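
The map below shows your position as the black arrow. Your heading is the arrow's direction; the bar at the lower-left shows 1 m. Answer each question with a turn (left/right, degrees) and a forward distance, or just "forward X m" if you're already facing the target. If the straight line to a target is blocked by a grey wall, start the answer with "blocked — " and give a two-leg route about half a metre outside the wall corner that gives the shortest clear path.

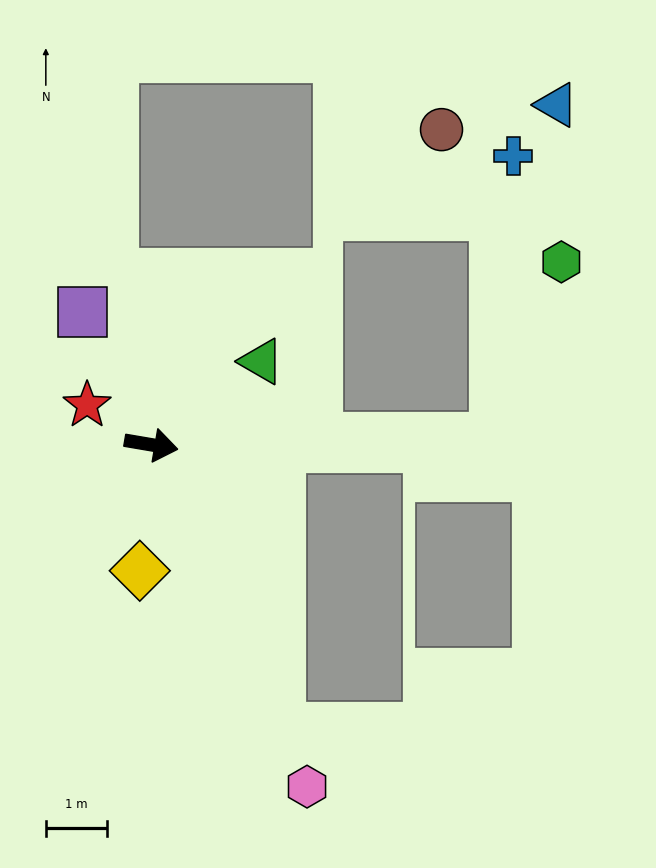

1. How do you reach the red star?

turn left 158°, forward 1.2 m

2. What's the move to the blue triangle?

blocked — turn left 11°, forward 5.6 m, then turn left 78°, forward 5.6 m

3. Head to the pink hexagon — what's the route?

turn right 56°, forward 6.2 m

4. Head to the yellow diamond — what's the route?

turn right 86°, forward 2.1 m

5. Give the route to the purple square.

turn left 127°, forward 2.5 m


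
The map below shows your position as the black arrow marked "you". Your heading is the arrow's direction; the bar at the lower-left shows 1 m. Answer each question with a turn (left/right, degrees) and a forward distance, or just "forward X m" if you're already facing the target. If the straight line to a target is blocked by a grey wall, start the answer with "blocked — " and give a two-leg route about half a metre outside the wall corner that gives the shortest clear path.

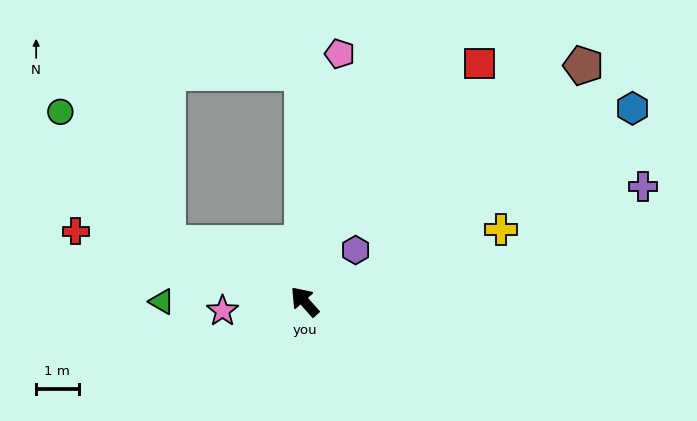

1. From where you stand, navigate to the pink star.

turn left 55°, forward 1.9 m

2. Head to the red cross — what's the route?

turn left 31°, forward 5.6 m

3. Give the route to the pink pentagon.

turn right 50°, forward 5.9 m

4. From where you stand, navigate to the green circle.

blocked — turn left 25°, forward 3.5 m, then turn right 27°, forward 4.0 m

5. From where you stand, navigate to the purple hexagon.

turn right 86°, forward 1.7 m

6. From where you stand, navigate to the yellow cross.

turn right 111°, forward 4.9 m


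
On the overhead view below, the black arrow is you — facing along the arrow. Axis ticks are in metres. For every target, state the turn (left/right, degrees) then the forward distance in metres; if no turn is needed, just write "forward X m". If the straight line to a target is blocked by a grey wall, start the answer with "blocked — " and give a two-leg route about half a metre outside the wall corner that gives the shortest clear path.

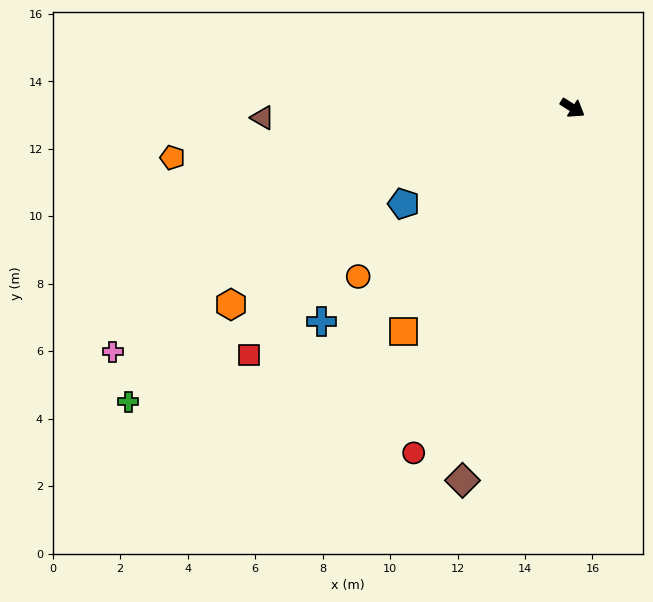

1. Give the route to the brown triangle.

turn right 146°, forward 9.2 m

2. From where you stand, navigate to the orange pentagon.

turn right 141°, forward 12.0 m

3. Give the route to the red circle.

turn right 82°, forward 11.3 m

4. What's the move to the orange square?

turn right 95°, forward 8.3 m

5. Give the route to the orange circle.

turn right 109°, forward 8.1 m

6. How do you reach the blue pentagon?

turn right 118°, forward 5.8 m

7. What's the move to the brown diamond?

turn right 74°, forward 11.5 m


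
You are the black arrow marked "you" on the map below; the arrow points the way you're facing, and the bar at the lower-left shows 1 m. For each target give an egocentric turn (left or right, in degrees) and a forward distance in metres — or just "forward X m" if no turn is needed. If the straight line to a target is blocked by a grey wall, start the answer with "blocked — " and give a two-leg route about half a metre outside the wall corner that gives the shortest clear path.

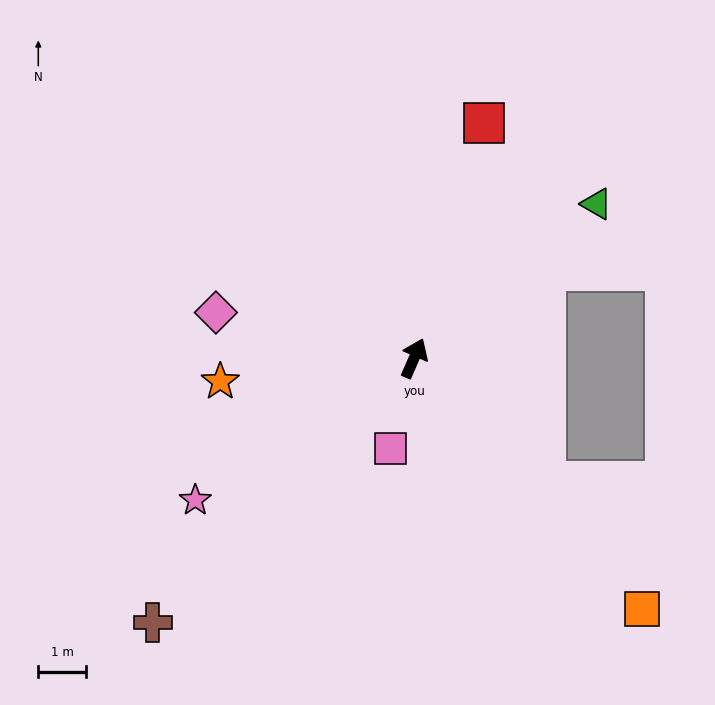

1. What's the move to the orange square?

turn right 114°, forward 7.1 m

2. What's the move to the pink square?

turn right 171°, forward 1.9 m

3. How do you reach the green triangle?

turn right 26°, forward 5.0 m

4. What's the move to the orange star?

turn left 120°, forward 4.1 m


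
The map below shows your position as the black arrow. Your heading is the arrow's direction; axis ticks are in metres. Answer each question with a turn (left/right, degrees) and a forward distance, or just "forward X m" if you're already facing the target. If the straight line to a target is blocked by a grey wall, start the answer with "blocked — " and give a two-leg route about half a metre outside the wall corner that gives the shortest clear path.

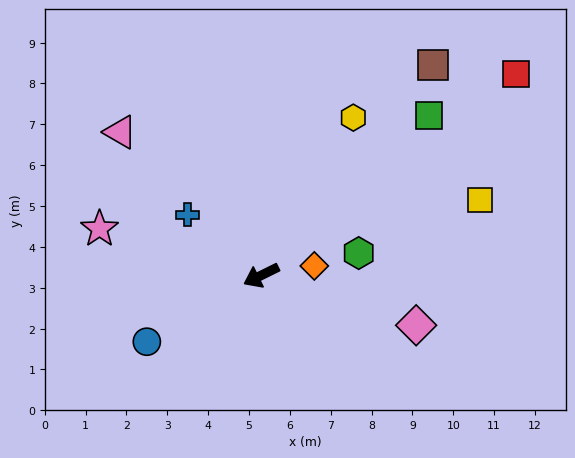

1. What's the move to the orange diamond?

turn left 164°, forward 1.3 m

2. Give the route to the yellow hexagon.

turn right 147°, forward 4.5 m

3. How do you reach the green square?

turn right 163°, forward 5.7 m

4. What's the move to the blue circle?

turn left 4°, forward 3.2 m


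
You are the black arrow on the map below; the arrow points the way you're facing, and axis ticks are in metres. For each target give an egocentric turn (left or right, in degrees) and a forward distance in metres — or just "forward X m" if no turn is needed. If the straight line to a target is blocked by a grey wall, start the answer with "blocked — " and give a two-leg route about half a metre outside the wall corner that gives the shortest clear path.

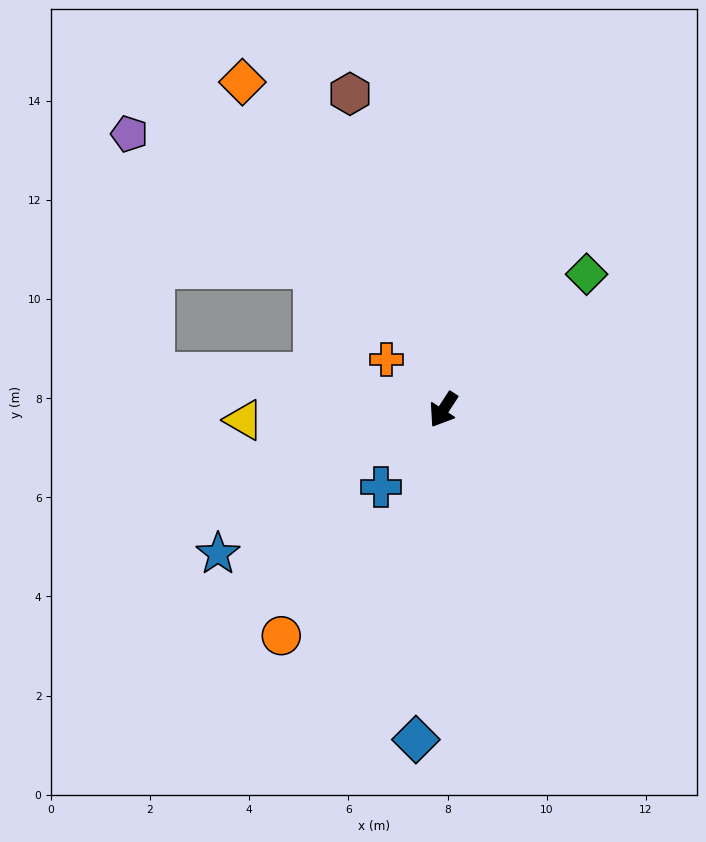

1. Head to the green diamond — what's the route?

turn left 166°, forward 4.0 m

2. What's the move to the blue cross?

turn right 6°, forward 2.0 m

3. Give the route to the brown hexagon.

turn right 131°, forward 6.6 m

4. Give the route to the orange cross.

turn right 98°, forward 1.5 m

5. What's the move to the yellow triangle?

turn right 54°, forward 4.0 m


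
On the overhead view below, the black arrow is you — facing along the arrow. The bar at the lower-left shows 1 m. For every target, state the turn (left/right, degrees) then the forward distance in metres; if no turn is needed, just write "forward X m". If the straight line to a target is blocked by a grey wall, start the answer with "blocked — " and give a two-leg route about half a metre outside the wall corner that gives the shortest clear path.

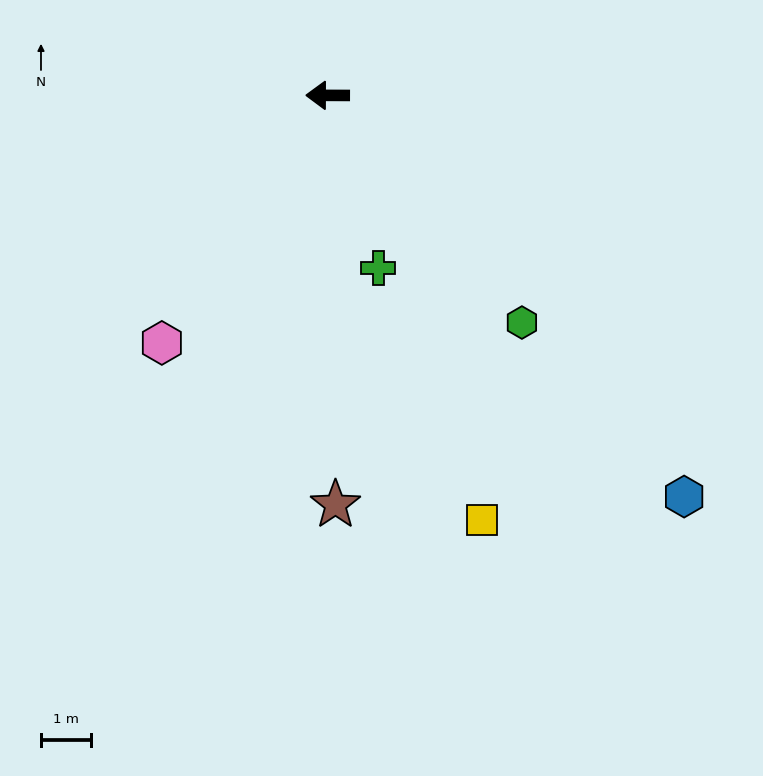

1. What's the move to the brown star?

turn left 91°, forward 8.1 m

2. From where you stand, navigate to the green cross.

turn left 107°, forward 3.6 m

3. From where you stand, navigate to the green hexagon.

turn left 131°, forward 5.9 m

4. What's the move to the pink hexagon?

turn left 56°, forward 5.9 m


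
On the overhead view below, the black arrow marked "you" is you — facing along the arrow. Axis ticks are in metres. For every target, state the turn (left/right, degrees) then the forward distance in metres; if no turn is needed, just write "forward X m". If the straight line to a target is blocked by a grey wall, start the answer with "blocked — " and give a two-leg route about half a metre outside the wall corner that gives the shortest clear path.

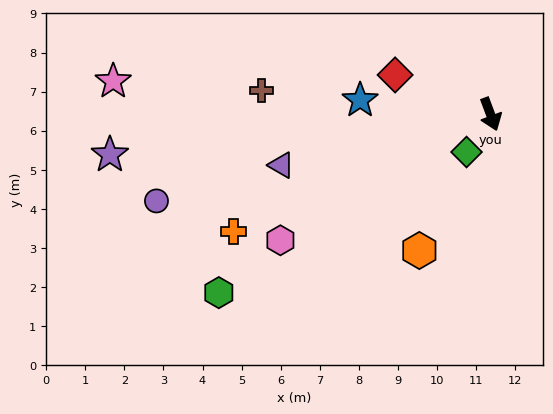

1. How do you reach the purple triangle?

turn right 97°, forward 5.5 m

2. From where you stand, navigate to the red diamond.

turn right 133°, forward 2.6 m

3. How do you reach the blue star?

turn right 117°, forward 3.4 m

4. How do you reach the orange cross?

turn right 86°, forward 7.2 m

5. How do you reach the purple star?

turn right 104°, forward 9.8 m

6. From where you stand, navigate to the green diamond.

turn right 53°, forward 1.1 m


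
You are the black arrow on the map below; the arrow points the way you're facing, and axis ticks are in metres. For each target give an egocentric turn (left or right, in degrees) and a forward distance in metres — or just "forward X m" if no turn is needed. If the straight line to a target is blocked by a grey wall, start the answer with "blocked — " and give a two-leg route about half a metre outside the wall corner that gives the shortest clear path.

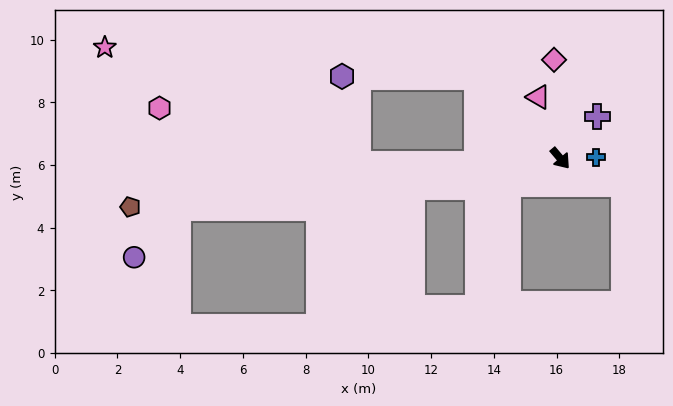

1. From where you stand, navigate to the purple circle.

blocked — turn right 123°, forward 12.3 m, then turn left 41°, forward 2.1 m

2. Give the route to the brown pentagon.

turn right 124°, forward 13.8 m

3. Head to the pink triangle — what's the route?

turn left 159°, forward 2.1 m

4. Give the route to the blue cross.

turn left 51°, forward 1.1 m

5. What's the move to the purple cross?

turn left 98°, forward 1.8 m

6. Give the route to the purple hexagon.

blocked — turn right 174°, forward 3.7 m, then turn left 44°, forward 4.3 m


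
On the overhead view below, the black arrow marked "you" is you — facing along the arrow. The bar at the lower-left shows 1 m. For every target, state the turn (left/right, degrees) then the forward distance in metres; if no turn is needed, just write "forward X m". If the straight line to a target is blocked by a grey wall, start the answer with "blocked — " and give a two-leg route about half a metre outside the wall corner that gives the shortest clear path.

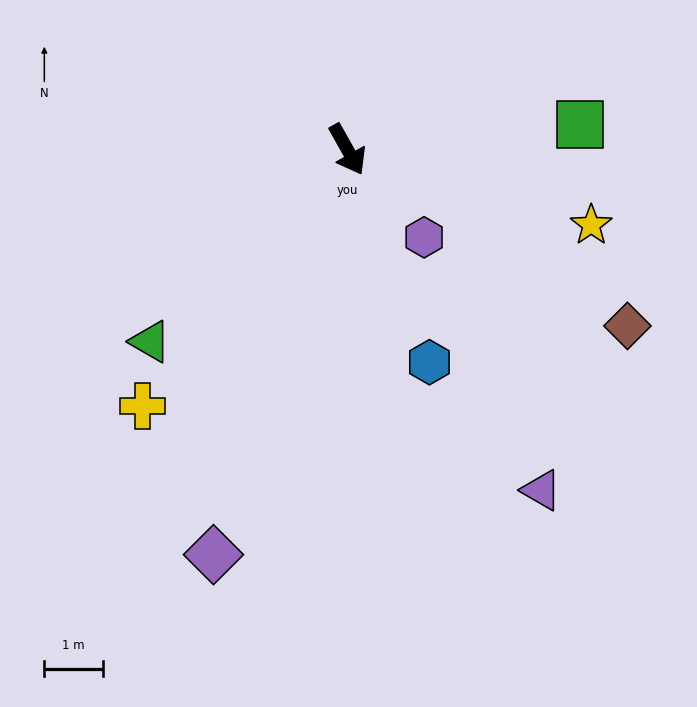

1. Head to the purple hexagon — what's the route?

turn left 12°, forward 2.0 m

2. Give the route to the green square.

turn left 67°, forward 4.0 m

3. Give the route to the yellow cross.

turn right 68°, forward 5.6 m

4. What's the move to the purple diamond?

turn right 48°, forward 7.3 m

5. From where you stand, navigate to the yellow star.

turn left 43°, forward 4.4 m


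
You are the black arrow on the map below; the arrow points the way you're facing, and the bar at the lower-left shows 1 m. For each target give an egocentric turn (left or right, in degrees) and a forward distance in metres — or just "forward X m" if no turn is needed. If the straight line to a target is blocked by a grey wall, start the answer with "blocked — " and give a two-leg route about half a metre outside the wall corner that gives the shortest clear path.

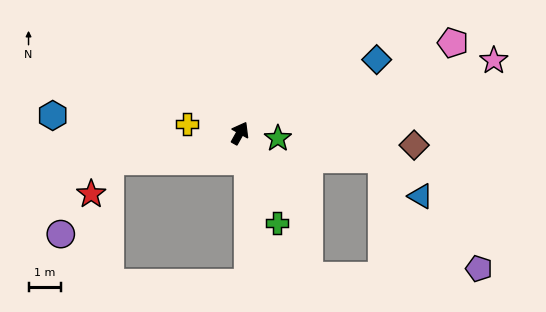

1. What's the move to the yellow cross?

turn left 109°, forward 1.6 m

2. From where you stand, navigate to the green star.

turn right 69°, forward 1.2 m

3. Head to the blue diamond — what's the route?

turn right 32°, forward 4.7 m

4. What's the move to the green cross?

turn right 128°, forward 3.0 m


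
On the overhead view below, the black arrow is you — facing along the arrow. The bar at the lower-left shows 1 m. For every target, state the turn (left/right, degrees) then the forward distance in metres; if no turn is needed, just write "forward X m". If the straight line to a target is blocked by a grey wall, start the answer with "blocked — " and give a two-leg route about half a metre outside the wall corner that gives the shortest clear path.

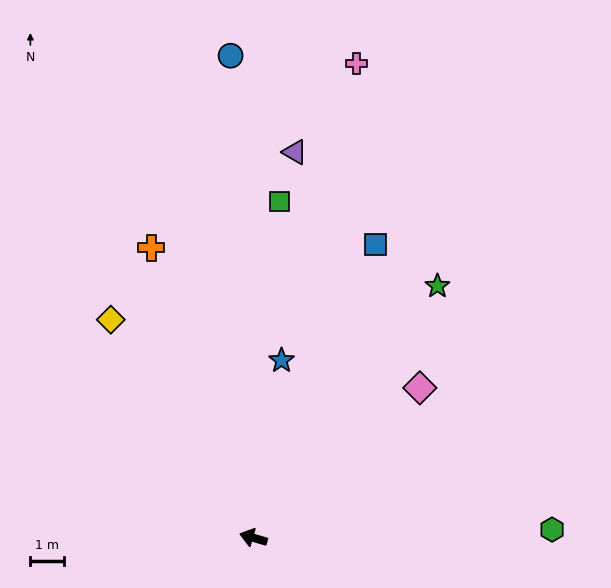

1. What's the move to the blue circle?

turn right 71°, forward 14.2 m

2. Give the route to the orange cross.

turn right 54°, forward 9.1 m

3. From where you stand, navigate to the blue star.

turn right 83°, forward 5.3 m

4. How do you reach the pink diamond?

turn right 122°, forward 6.6 m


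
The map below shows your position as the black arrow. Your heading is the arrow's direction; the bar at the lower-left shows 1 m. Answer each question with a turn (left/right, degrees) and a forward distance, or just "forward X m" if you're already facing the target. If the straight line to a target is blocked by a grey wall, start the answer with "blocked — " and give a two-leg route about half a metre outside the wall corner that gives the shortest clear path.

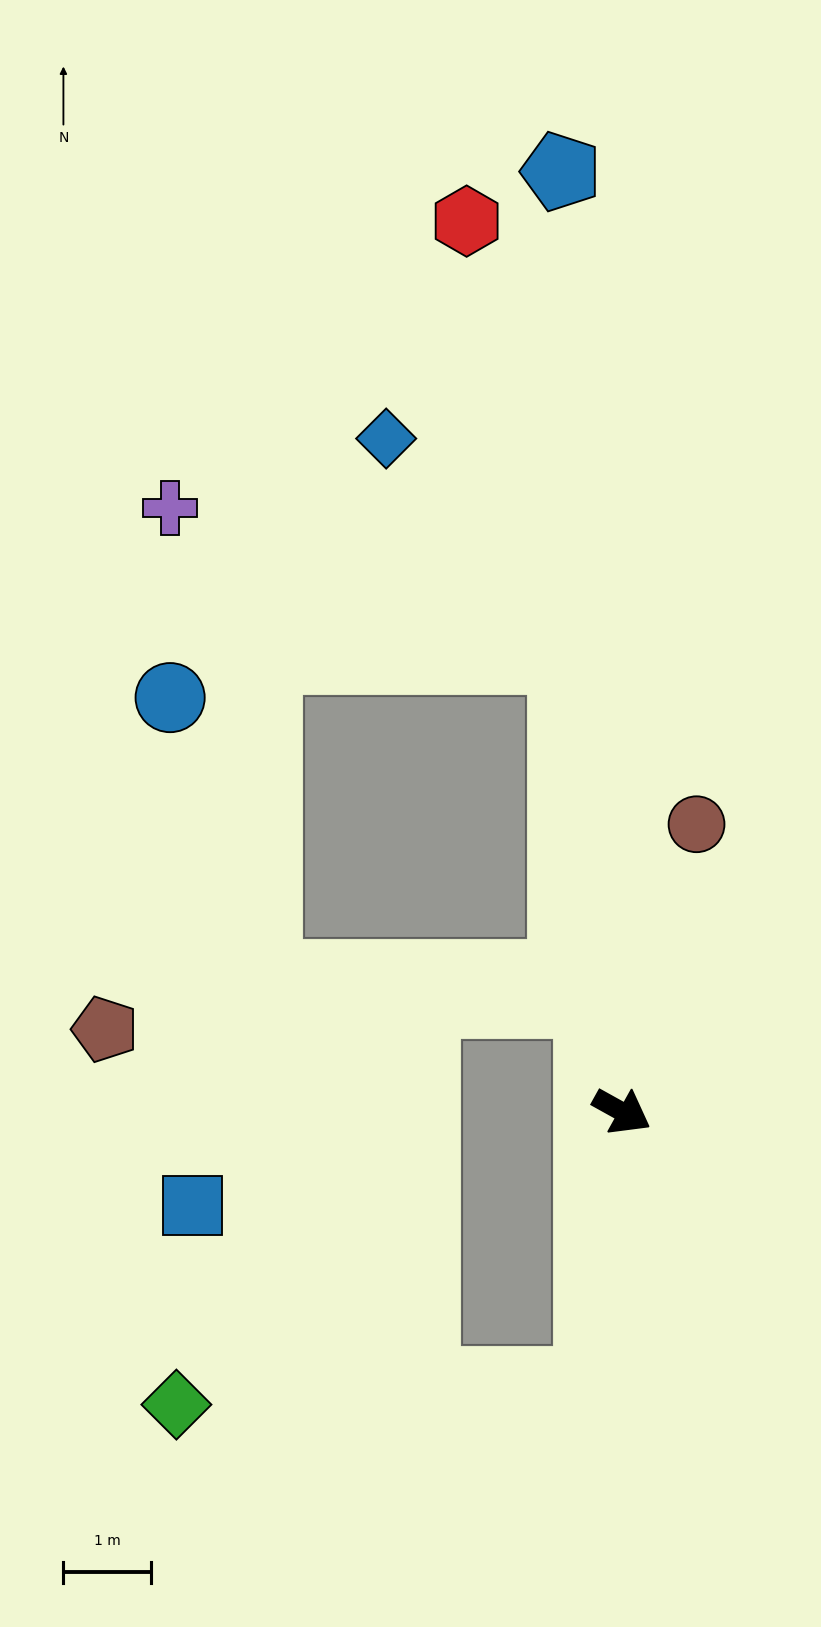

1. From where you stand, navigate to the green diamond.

blocked — turn right 67°, forward 3.1 m, then turn right 81°, forward 4.8 m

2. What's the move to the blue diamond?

blocked — turn left 126°, forward 5.3 m, then turn left 32°, forward 3.2 m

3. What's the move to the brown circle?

turn left 105°, forward 3.4 m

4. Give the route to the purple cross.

blocked — turn left 126°, forward 5.3 m, then turn left 62°, forward 4.8 m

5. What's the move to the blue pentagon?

turn left 123°, forward 10.8 m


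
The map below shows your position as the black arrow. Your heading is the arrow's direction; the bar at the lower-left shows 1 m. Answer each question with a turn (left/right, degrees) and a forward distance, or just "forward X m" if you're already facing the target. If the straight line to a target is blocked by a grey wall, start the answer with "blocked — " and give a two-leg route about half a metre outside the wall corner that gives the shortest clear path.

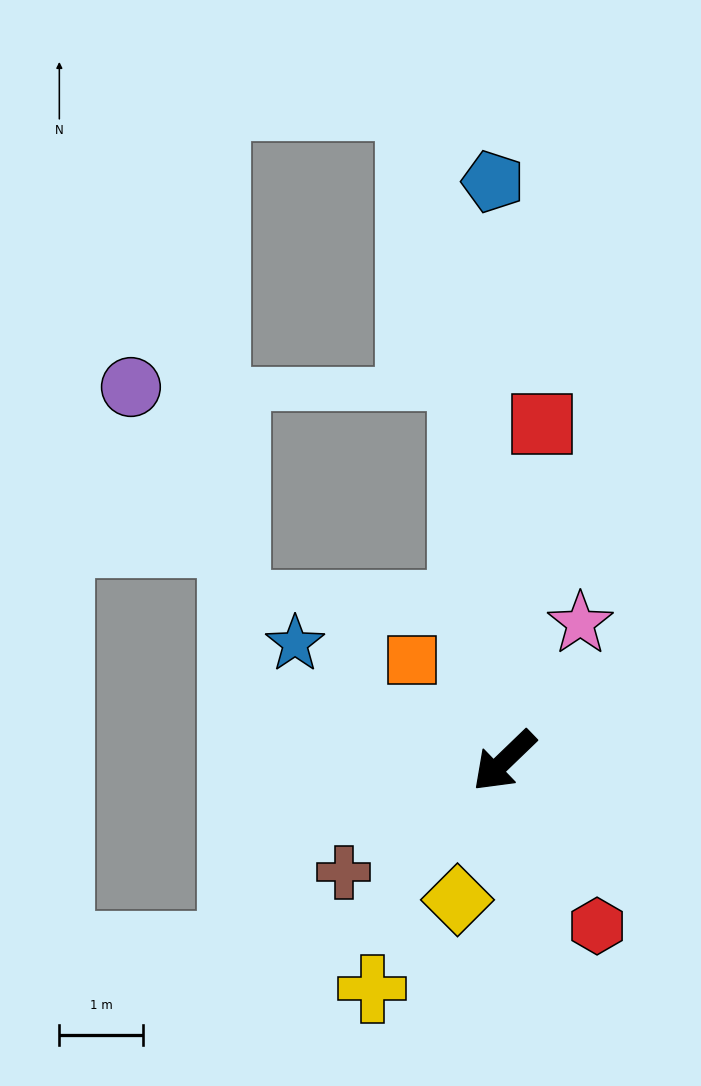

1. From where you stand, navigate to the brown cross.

turn right 9°, forward 2.3 m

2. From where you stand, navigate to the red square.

turn right 140°, forward 4.1 m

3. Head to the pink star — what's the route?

turn right 163°, forward 1.9 m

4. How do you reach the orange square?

turn right 92°, forward 1.6 m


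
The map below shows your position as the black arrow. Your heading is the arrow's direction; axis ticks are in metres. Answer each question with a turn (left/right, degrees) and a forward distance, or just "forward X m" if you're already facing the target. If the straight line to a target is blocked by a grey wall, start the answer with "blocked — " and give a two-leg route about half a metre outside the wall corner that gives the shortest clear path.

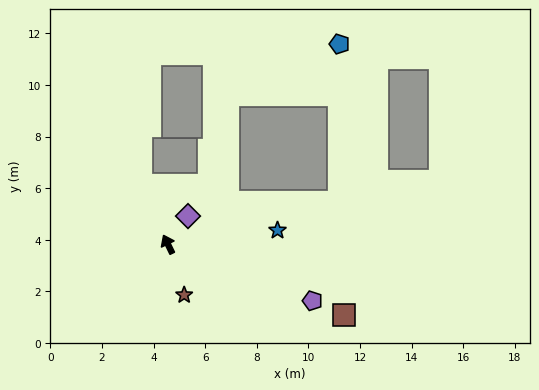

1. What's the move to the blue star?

turn right 109°, forward 4.3 m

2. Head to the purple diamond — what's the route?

turn right 61°, forward 1.3 m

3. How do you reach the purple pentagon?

turn right 137°, forward 6.0 m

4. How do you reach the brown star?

turn left 172°, forward 2.1 m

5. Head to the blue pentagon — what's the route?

blocked — turn right 102°, forward 6.8 m, then turn left 76°, forward 6.1 m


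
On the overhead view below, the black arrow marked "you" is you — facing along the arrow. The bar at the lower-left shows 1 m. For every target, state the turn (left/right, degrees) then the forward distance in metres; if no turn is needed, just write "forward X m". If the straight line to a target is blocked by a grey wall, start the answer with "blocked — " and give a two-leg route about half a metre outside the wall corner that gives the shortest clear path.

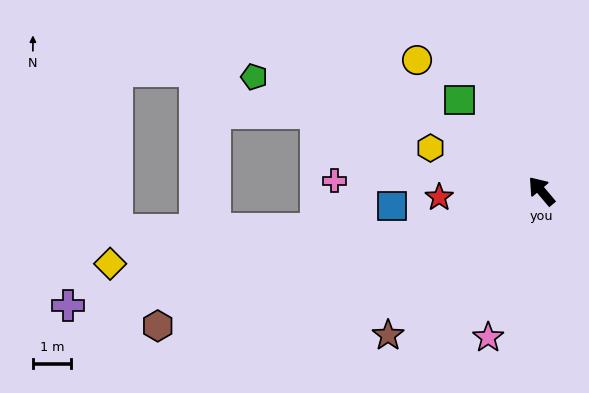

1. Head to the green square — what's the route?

forward 3.2 m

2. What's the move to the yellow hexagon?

turn left 29°, forward 3.1 m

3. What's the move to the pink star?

turn left 120°, forward 4.1 m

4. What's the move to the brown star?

turn left 93°, forward 5.6 m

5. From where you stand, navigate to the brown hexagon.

turn left 69°, forward 10.7 m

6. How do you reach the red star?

turn left 53°, forward 2.7 m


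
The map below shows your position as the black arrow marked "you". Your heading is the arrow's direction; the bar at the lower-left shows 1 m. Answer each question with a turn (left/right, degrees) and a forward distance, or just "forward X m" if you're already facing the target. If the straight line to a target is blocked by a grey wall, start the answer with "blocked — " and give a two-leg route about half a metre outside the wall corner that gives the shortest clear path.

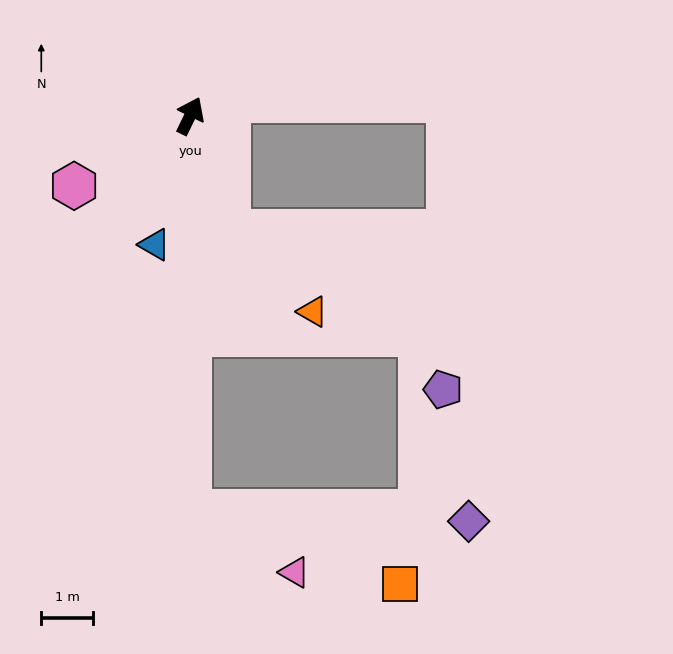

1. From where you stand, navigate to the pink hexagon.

turn left 147°, forward 2.6 m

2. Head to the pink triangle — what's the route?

blocked — turn right 154°, forward 7.6 m, then turn left 59°, forward 2.4 m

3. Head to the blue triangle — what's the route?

turn right 170°, forward 2.6 m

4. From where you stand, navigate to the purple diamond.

blocked — turn right 154°, forward 7.6 m, then turn left 88°, forward 5.4 m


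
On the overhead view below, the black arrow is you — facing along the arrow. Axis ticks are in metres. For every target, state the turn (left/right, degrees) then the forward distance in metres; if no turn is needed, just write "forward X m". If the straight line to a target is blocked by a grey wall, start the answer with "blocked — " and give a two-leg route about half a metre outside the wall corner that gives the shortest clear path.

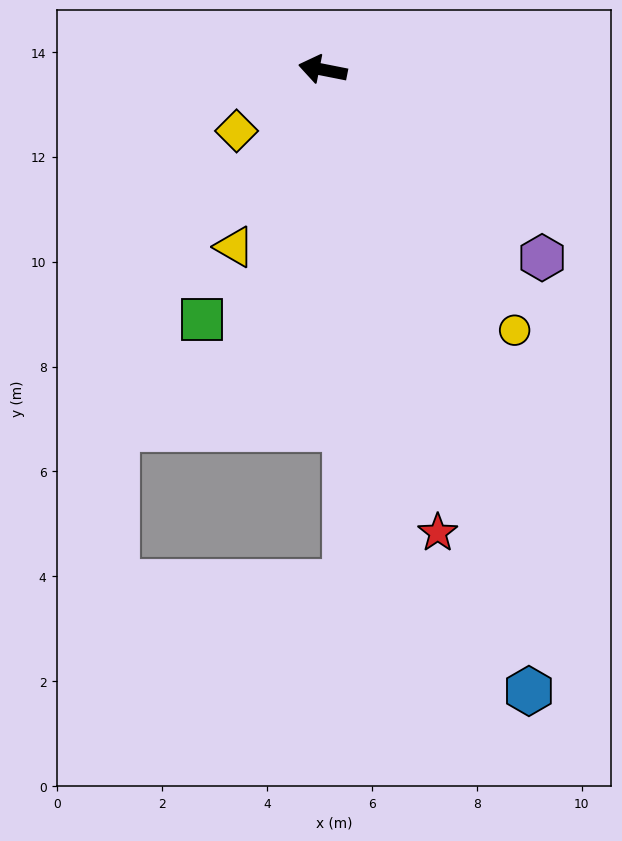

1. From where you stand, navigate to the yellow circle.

turn left 138°, forward 6.2 m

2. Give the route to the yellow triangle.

turn left 75°, forward 3.8 m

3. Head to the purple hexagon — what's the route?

turn left 151°, forward 5.5 m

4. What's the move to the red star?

turn left 115°, forward 9.1 m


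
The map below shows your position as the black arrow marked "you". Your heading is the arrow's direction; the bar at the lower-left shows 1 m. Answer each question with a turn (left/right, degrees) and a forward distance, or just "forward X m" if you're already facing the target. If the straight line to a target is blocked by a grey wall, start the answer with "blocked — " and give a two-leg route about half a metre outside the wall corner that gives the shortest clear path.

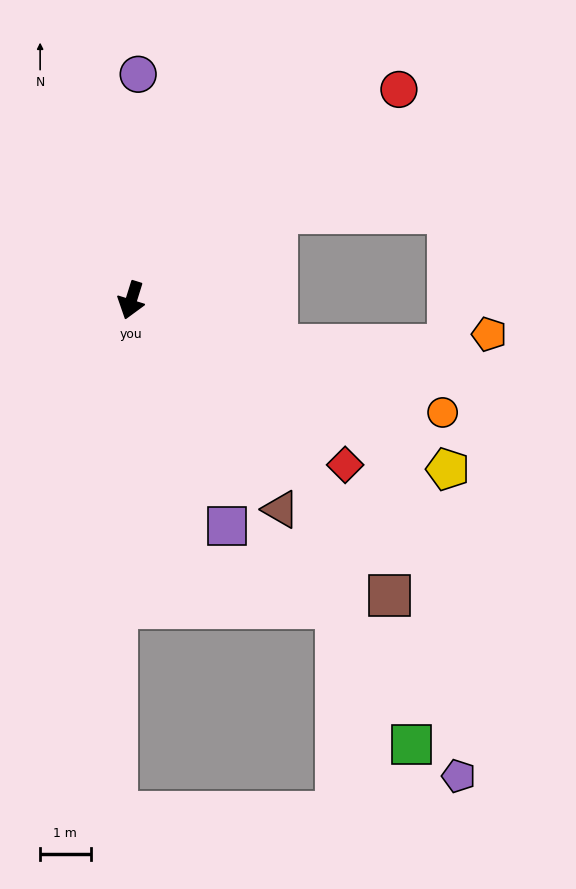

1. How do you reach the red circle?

turn left 146°, forward 6.8 m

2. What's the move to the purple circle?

turn right 164°, forward 4.5 m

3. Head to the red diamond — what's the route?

turn left 70°, forward 5.4 m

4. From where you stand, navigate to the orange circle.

turn left 88°, forward 6.6 m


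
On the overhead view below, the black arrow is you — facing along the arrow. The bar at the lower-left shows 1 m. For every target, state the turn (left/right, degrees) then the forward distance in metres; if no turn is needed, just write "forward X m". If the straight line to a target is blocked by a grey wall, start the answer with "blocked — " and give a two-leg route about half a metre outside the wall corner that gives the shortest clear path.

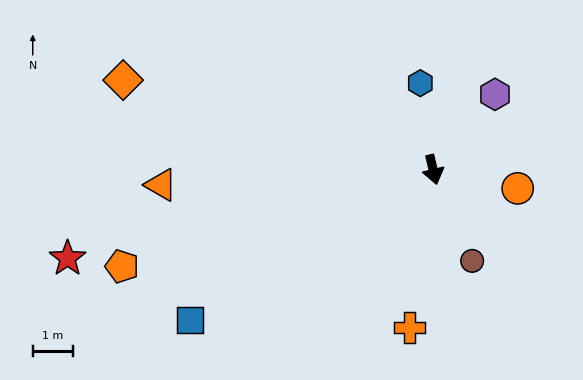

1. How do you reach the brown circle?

turn left 10°, forward 2.5 m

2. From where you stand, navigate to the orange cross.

turn right 22°, forward 4.0 m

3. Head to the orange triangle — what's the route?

turn right 100°, forward 6.8 m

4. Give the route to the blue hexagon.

turn left 175°, forward 2.2 m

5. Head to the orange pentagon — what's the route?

turn right 86°, forward 8.2 m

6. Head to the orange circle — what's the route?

turn left 64°, forward 2.2 m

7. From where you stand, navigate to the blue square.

turn right 72°, forward 7.2 m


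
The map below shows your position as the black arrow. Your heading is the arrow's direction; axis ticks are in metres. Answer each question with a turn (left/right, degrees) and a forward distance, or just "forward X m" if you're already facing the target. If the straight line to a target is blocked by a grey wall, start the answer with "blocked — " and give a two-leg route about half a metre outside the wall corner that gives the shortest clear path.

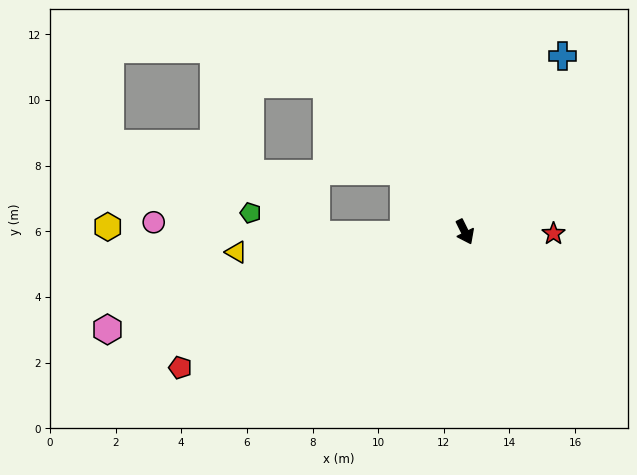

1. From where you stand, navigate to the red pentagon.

turn right 91°, forward 9.6 m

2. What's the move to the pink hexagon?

turn right 101°, forward 11.3 m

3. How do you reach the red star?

turn left 62°, forward 2.7 m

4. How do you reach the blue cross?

turn left 125°, forward 6.1 m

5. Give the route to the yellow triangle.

turn right 111°, forward 7.0 m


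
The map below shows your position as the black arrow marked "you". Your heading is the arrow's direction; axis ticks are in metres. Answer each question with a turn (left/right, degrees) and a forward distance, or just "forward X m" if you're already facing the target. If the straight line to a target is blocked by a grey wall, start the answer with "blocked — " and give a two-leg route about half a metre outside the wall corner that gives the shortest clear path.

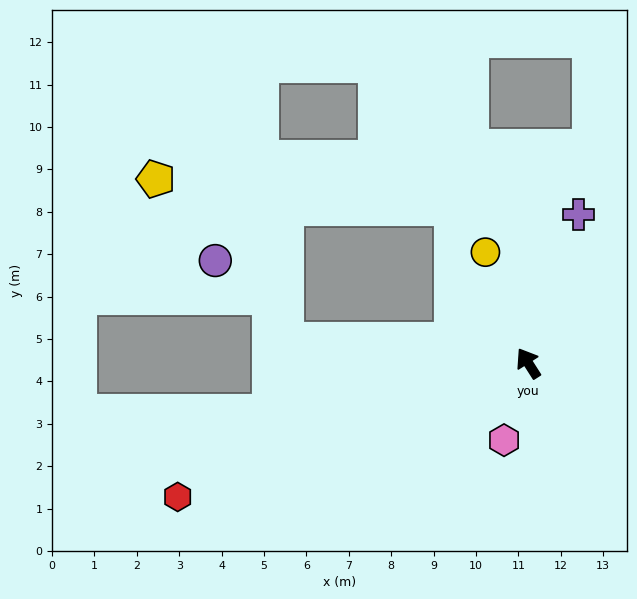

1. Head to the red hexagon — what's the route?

turn left 78°, forward 8.9 m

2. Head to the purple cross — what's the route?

turn right 51°, forward 3.7 m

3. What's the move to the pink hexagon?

turn left 130°, forward 1.9 m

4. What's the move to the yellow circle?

turn right 11°, forward 2.8 m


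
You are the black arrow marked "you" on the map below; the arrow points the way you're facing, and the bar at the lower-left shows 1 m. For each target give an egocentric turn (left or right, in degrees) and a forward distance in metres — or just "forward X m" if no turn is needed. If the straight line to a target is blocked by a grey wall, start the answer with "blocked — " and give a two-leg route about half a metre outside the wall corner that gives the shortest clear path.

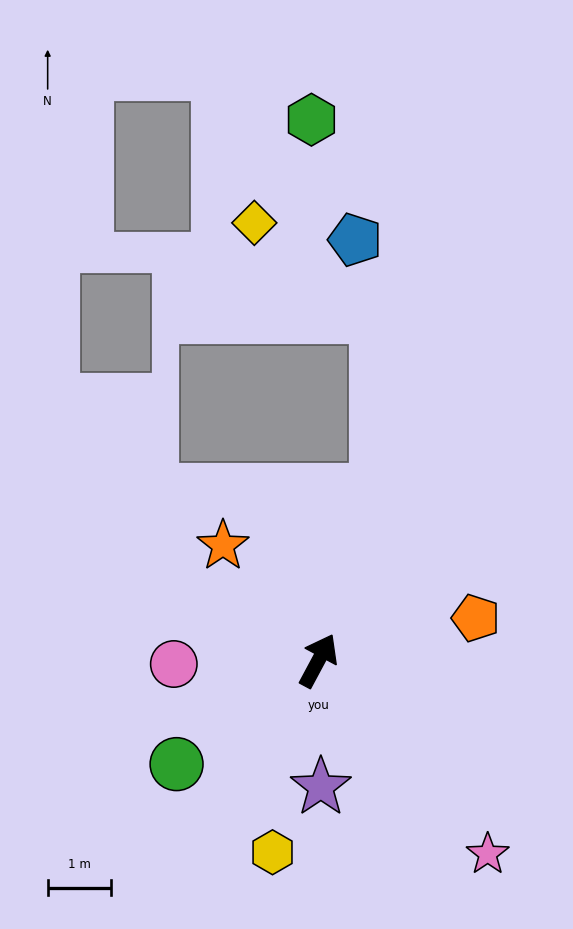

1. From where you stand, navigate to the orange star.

turn left 68°, forward 2.3 m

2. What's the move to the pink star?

turn right 111°, forward 4.0 m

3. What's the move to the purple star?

turn right 151°, forward 2.0 m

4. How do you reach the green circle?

turn left 154°, forward 2.8 m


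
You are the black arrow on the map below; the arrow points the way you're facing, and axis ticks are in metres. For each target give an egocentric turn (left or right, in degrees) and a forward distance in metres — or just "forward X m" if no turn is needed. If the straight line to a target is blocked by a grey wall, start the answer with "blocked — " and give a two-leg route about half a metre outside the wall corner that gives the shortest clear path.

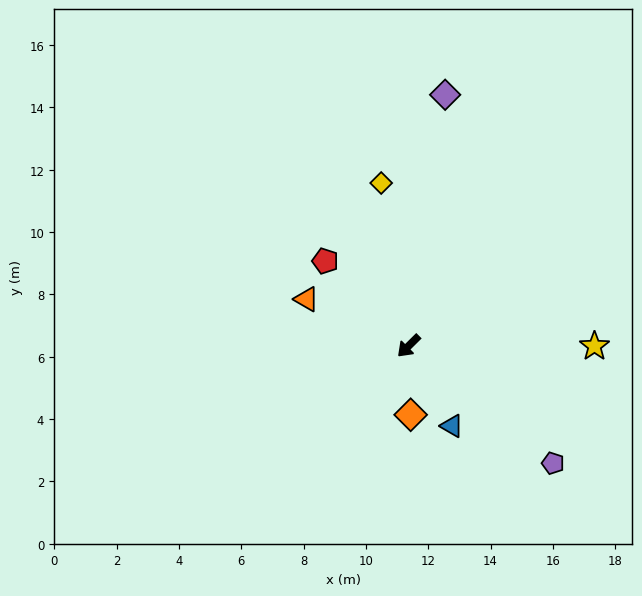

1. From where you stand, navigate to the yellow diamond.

turn right 125°, forward 5.3 m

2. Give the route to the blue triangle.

turn left 74°, forward 2.9 m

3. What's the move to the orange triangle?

turn right 69°, forward 3.6 m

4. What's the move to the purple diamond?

turn right 143°, forward 8.1 m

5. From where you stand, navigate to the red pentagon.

turn right 90°, forward 3.8 m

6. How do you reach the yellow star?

turn left 135°, forward 6.0 m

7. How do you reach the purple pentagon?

turn left 96°, forward 6.0 m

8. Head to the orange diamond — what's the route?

turn left 47°, forward 2.2 m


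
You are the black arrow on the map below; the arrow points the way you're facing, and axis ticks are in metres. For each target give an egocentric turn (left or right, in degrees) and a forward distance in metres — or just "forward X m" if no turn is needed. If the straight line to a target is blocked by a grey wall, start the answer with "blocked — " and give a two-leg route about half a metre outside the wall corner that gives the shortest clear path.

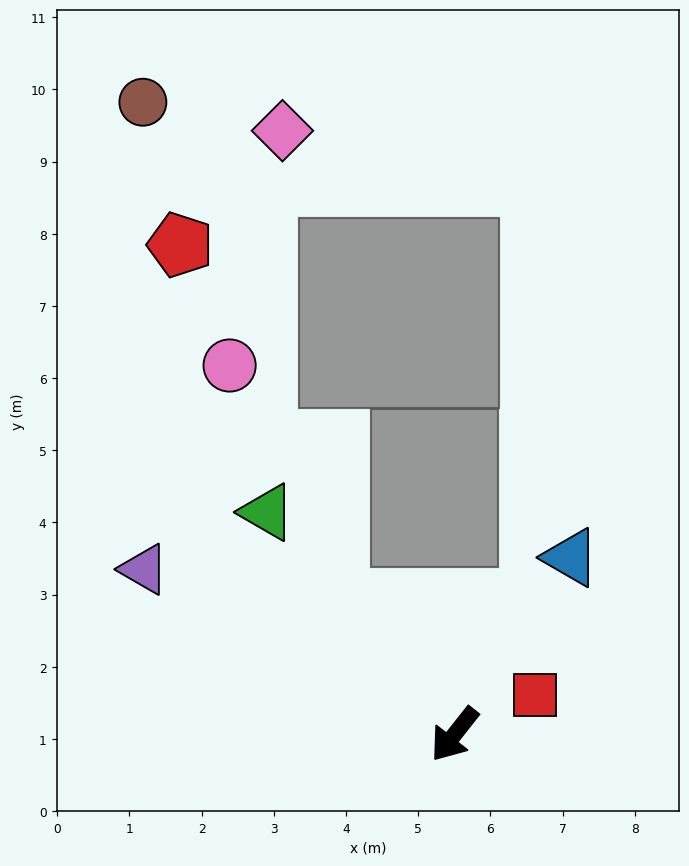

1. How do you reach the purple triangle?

turn right 80°, forward 4.9 m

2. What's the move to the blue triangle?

turn right 175°, forward 2.9 m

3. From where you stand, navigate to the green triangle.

turn right 102°, forward 4.0 m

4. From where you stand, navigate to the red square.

turn left 154°, forward 1.2 m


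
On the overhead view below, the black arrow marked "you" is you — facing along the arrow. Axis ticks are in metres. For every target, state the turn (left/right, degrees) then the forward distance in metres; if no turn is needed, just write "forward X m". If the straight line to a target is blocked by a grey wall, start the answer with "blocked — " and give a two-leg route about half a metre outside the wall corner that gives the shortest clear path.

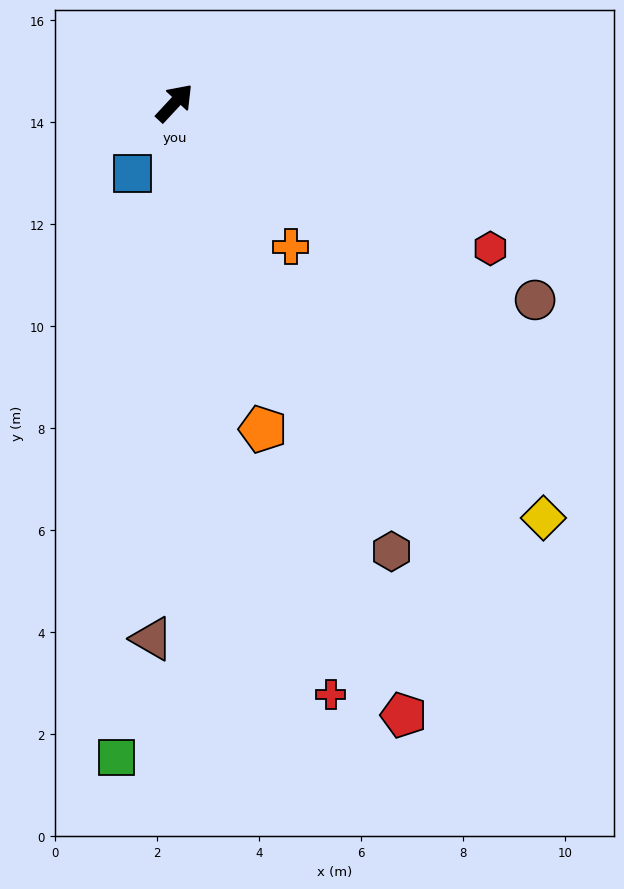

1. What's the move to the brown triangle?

turn right 140°, forward 10.5 m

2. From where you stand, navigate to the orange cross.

turn right 98°, forward 3.6 m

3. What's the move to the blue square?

turn right 168°, forward 1.6 m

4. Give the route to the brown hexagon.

turn right 111°, forward 9.8 m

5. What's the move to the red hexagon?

turn right 72°, forward 6.8 m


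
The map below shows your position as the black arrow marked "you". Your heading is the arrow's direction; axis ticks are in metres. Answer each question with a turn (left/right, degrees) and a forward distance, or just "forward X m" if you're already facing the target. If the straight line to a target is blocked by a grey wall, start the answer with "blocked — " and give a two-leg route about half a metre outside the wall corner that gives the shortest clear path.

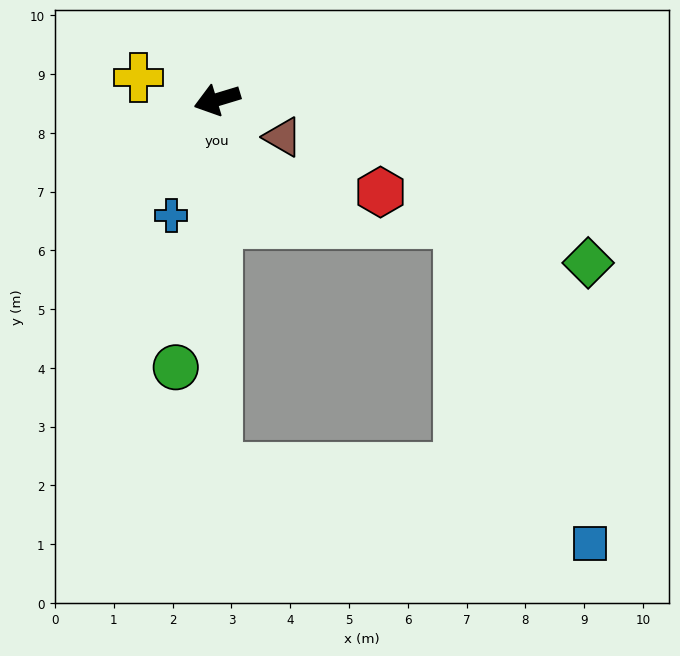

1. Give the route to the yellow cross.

turn right 33°, forward 1.4 m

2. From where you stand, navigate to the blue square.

blocked — turn left 73°, forward 6.3 m, then turn left 79°, forward 6.5 m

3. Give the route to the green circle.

turn left 64°, forward 4.6 m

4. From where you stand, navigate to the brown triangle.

turn left 134°, forward 1.3 m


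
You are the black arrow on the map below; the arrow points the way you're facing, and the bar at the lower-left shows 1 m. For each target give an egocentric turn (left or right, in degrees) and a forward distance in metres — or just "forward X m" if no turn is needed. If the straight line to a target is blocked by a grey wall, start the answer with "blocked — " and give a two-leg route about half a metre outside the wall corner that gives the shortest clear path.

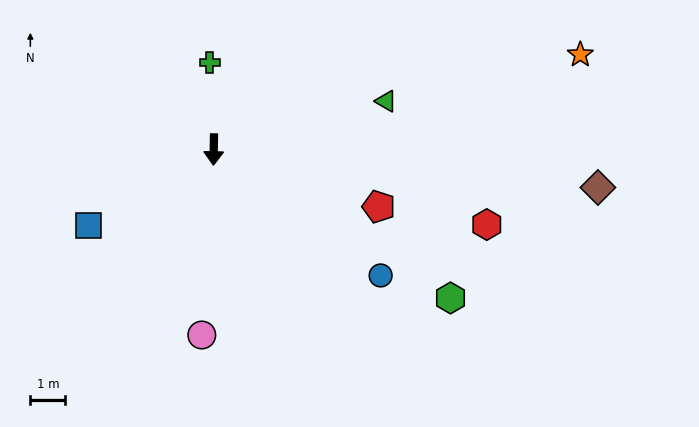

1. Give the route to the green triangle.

turn left 107°, forward 5.1 m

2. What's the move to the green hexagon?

turn left 59°, forward 8.0 m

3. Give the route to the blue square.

turn right 58°, forward 4.2 m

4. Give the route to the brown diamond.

turn left 85°, forward 11.0 m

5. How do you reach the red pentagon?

turn left 72°, forward 5.0 m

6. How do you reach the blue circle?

turn left 54°, forward 6.0 m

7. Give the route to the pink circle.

turn right 3°, forward 5.3 m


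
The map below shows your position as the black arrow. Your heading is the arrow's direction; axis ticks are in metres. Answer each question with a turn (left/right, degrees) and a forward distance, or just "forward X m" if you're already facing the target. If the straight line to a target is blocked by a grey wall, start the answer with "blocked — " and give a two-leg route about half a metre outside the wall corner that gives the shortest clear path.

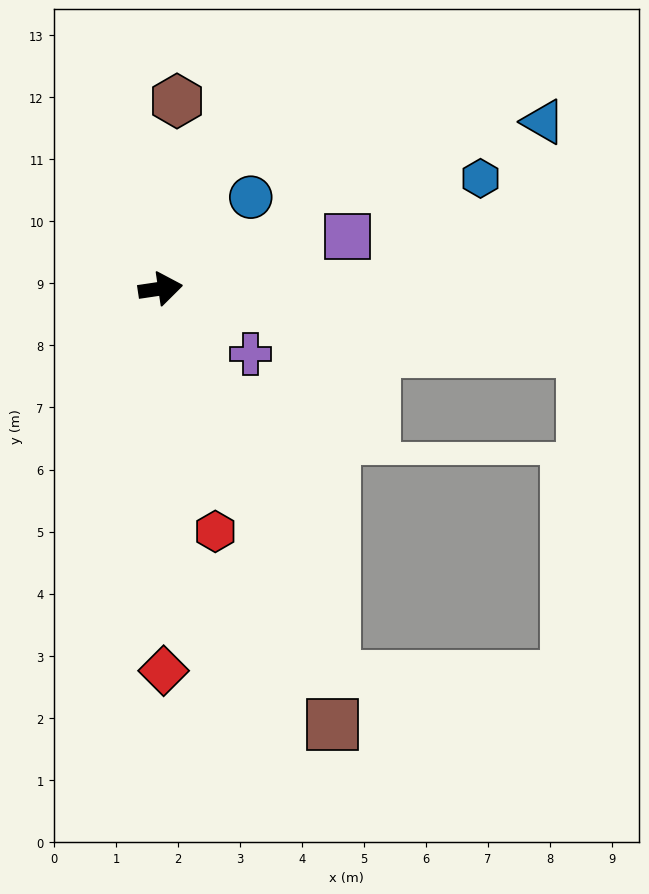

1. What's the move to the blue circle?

turn left 37°, forward 2.1 m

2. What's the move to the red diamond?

turn right 98°, forward 6.2 m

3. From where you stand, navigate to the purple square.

turn left 7°, forward 3.1 m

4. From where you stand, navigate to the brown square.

turn right 77°, forward 7.6 m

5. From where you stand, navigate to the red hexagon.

turn right 86°, forward 4.0 m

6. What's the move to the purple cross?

turn right 44°, forward 1.8 m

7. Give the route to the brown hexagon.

turn left 77°, forward 3.0 m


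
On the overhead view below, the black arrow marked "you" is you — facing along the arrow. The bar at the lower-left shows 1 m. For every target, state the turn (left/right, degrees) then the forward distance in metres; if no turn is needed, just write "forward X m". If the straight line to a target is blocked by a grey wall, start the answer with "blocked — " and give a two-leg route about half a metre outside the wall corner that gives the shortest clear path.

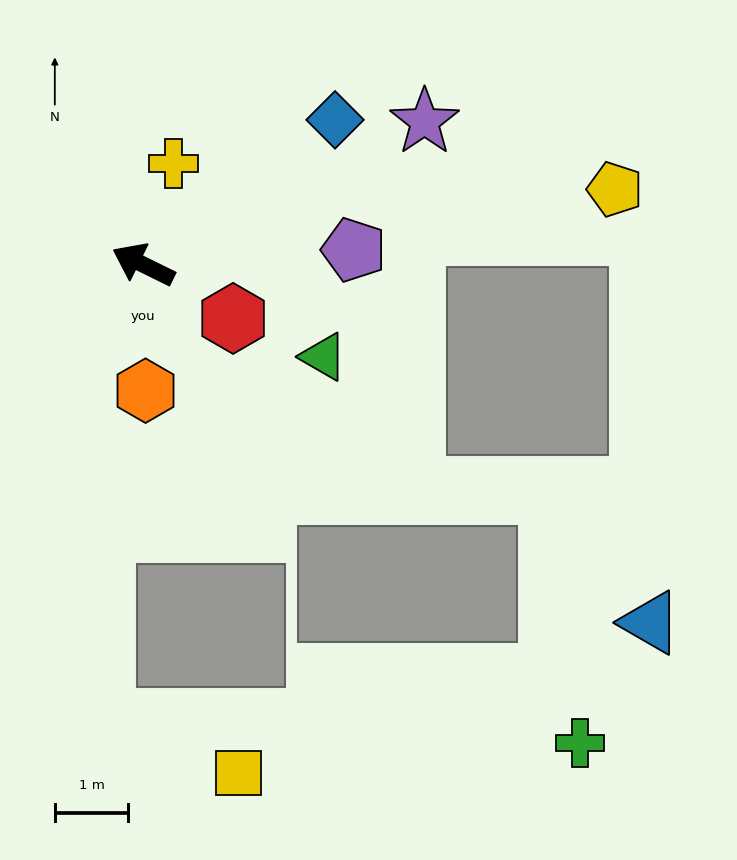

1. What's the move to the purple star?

turn right 127°, forward 4.3 m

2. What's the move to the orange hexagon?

turn left 117°, forward 1.7 m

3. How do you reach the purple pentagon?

turn right 150°, forward 2.9 m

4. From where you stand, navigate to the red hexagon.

turn left 175°, forward 1.4 m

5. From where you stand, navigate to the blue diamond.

turn right 117°, forward 3.3 m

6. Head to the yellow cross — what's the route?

turn right 80°, forward 1.4 m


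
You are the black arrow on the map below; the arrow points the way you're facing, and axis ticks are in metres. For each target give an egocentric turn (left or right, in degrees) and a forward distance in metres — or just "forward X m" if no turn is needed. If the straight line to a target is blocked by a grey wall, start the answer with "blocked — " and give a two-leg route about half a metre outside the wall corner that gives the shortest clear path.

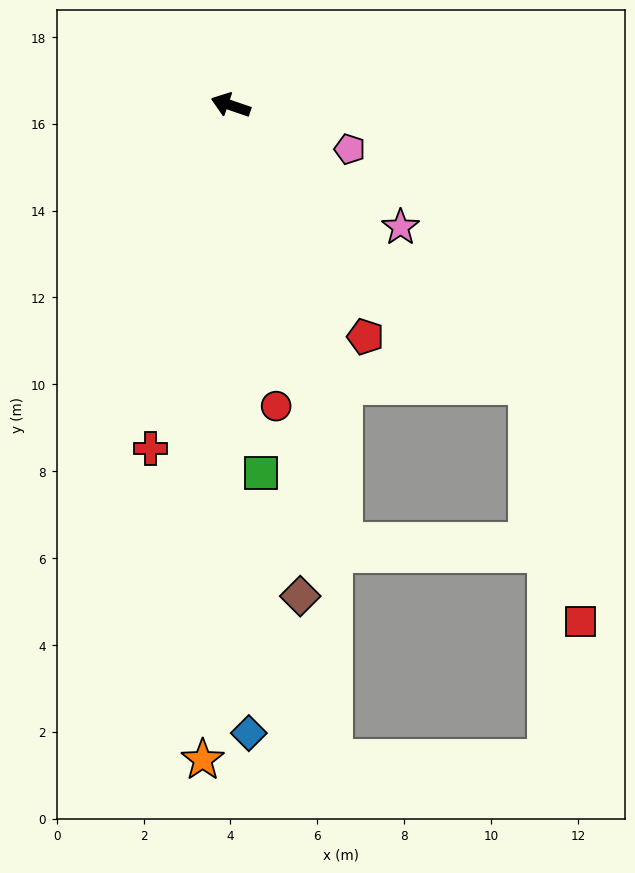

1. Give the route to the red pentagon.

turn left 139°, forward 6.2 m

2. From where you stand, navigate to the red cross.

turn left 96°, forward 8.1 m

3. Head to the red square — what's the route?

blocked — turn left 155°, forward 9.4 m, then turn right 33°, forward 5.6 m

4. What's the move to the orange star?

turn left 106°, forward 15.1 m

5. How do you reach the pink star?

turn left 163°, forward 4.8 m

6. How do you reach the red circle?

turn left 117°, forward 7.0 m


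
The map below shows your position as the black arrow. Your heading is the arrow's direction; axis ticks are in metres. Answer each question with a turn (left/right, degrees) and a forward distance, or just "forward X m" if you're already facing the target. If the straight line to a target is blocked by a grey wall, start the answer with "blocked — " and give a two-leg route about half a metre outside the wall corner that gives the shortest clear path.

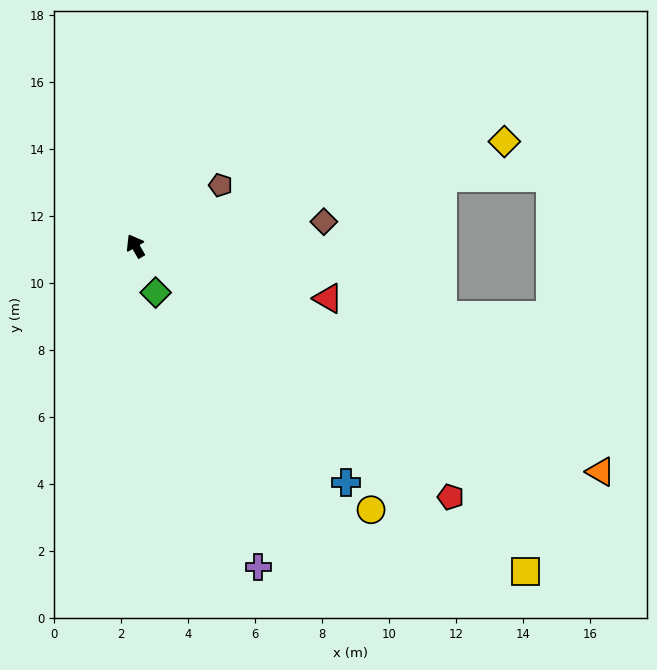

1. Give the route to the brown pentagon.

turn right 85°, forward 3.1 m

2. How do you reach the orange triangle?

turn right 146°, forward 15.4 m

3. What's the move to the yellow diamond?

turn right 104°, forward 11.5 m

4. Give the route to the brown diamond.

turn right 113°, forward 5.7 m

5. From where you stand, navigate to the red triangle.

turn right 135°, forward 6.0 m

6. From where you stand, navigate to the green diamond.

turn left 173°, forward 1.5 m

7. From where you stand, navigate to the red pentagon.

turn right 159°, forward 12.0 m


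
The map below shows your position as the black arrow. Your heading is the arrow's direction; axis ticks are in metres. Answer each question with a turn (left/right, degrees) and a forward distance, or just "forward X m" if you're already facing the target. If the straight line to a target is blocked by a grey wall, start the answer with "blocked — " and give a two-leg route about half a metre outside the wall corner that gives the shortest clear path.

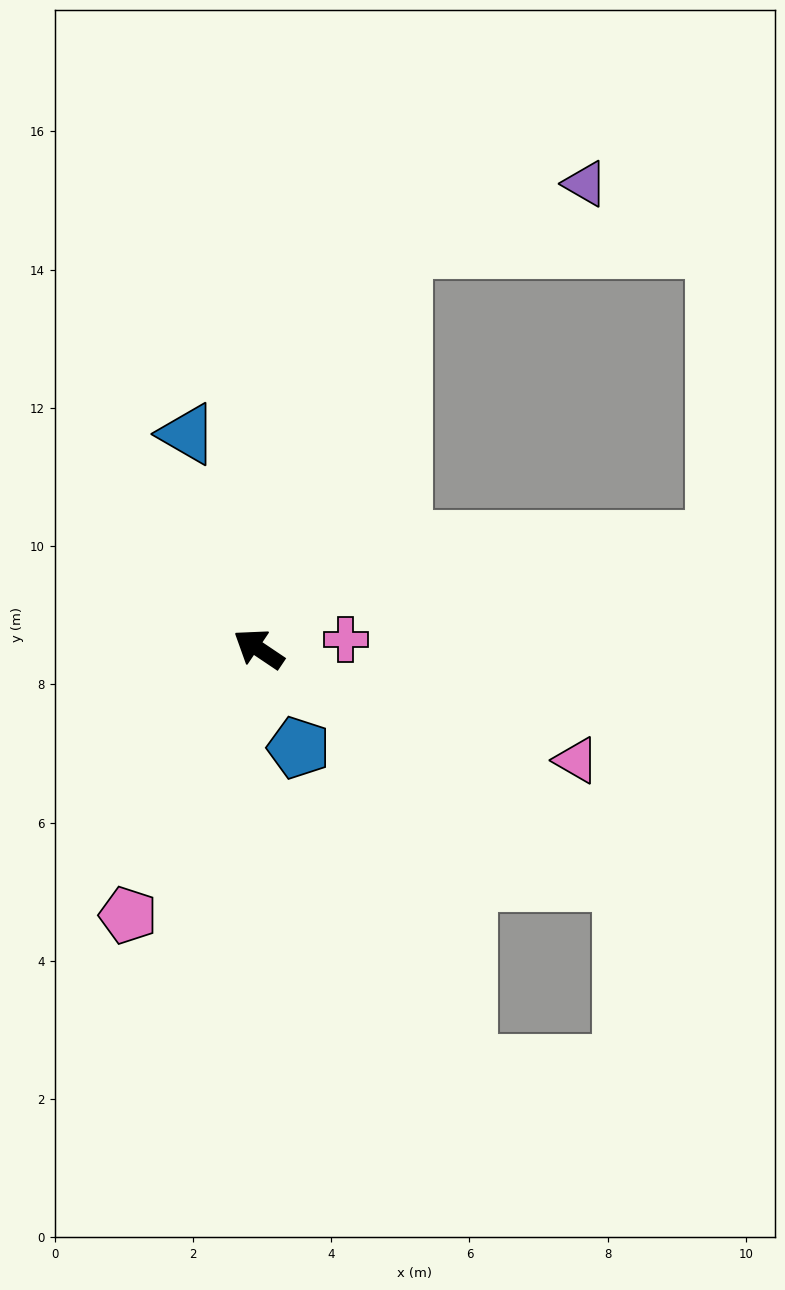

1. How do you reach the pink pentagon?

turn left 98°, forward 4.3 m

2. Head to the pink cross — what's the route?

turn right 140°, forward 1.3 m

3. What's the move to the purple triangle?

blocked — turn right 76°, forward 6.2 m, then turn right 51°, forward 2.8 m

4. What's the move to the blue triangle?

turn right 38°, forward 3.3 m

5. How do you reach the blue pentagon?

turn left 146°, forward 1.5 m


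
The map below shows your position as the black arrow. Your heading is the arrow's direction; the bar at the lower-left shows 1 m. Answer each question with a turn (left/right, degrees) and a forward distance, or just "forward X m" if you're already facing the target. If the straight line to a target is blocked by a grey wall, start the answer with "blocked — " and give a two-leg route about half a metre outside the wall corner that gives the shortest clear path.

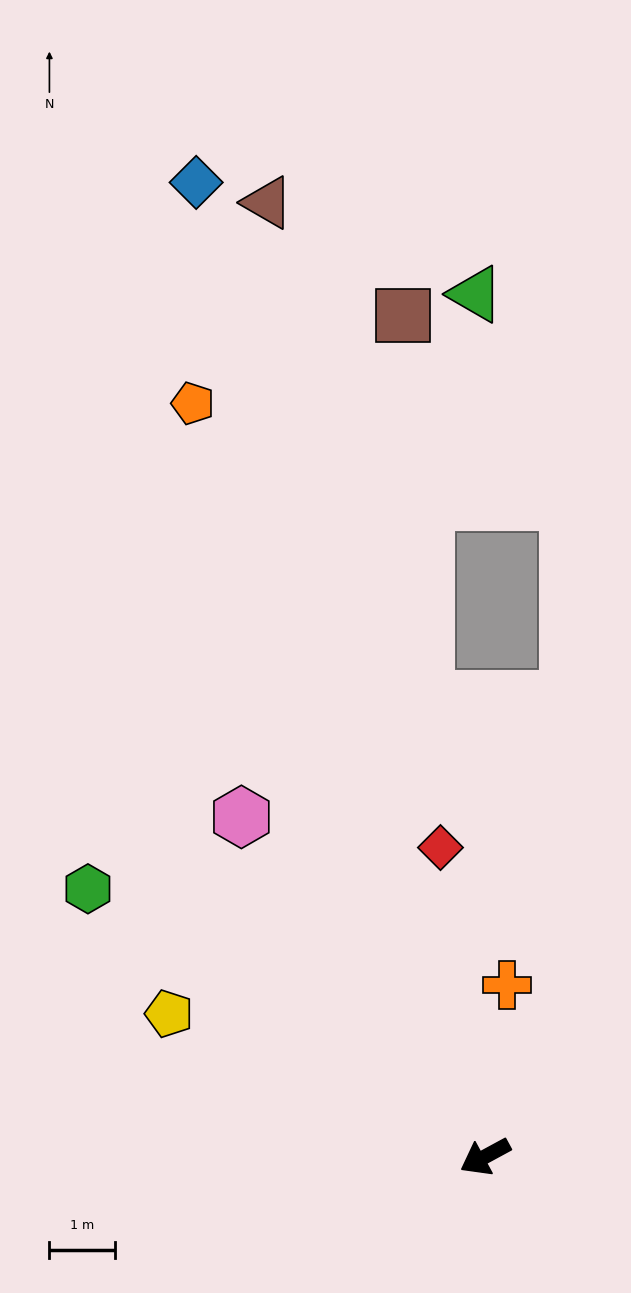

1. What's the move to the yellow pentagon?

turn right 53°, forward 5.3 m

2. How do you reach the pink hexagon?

turn right 83°, forward 6.4 m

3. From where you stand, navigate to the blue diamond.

turn right 102°, forward 15.5 m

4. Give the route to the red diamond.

turn right 110°, forward 4.8 m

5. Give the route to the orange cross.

turn right 126°, forward 2.6 m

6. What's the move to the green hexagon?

turn right 62°, forward 7.3 m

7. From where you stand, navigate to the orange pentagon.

turn right 97°, forward 12.3 m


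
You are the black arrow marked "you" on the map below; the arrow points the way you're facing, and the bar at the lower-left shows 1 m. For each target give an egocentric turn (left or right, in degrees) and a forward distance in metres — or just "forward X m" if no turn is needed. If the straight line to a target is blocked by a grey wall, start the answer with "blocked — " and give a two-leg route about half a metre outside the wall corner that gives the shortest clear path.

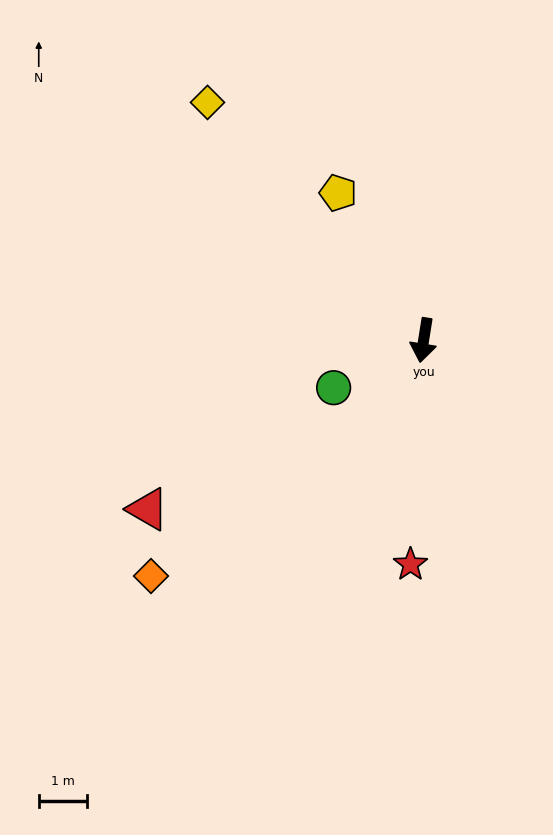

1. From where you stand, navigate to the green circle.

turn right 53°, forward 2.1 m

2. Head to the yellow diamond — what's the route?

turn right 129°, forward 6.7 m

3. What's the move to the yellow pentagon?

turn right 141°, forward 3.5 m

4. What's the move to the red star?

turn left 6°, forward 4.7 m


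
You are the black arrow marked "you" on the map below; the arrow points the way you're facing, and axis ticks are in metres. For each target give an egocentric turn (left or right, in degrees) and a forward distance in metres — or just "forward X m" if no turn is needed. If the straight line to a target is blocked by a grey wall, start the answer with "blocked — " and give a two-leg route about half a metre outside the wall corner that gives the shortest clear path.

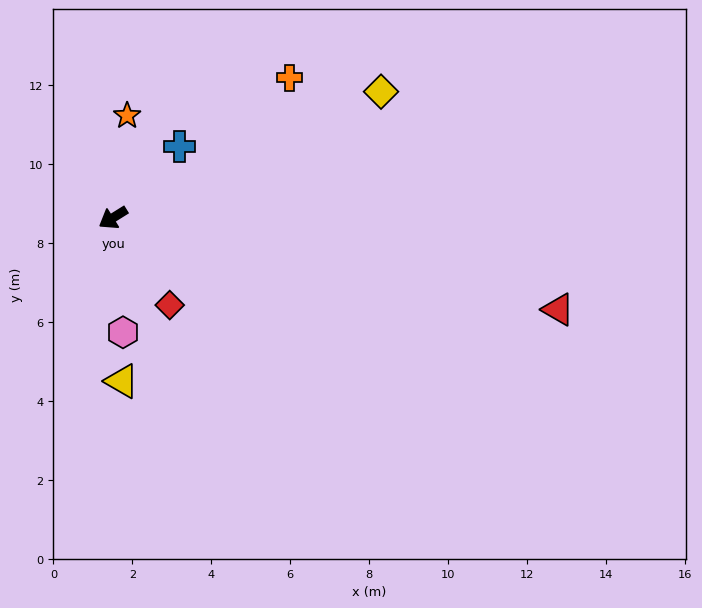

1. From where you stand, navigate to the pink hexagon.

turn left 63°, forward 2.9 m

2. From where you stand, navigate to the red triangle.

turn left 136°, forward 11.5 m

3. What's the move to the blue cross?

turn right 165°, forward 2.5 m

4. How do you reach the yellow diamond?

turn left 173°, forward 7.5 m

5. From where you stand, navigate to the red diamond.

turn left 91°, forward 2.6 m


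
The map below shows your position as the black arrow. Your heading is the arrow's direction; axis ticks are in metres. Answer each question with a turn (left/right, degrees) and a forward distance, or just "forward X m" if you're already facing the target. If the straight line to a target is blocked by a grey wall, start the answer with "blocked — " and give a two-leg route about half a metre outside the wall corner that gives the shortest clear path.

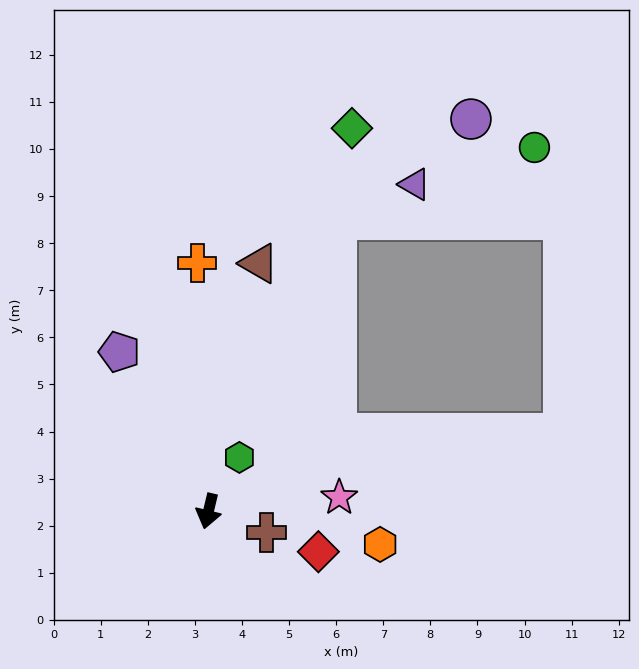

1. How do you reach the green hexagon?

turn left 164°, forward 1.3 m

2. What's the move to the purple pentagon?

turn right 137°, forward 3.9 m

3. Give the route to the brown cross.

turn left 83°, forward 1.3 m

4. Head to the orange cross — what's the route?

turn right 164°, forward 5.3 m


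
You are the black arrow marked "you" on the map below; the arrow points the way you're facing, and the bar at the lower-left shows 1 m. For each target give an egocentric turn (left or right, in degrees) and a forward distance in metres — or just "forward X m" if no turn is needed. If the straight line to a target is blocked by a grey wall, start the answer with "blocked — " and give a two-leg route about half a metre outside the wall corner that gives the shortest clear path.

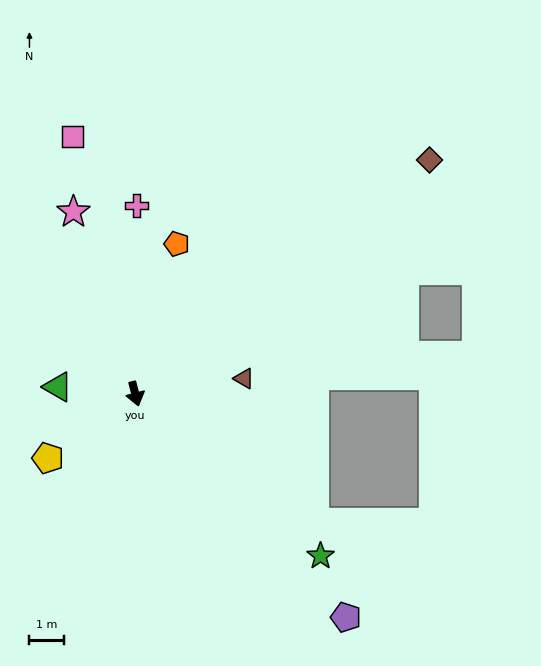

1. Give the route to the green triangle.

turn right 110°, forward 2.3 m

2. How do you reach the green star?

turn left 34°, forward 7.2 m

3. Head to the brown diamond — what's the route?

turn left 114°, forward 11.0 m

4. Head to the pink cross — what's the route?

turn left 165°, forward 5.5 m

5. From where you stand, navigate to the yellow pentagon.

turn right 68°, forward 3.2 m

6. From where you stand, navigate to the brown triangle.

turn left 84°, forward 3.2 m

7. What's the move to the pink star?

turn right 176°, forward 5.6 m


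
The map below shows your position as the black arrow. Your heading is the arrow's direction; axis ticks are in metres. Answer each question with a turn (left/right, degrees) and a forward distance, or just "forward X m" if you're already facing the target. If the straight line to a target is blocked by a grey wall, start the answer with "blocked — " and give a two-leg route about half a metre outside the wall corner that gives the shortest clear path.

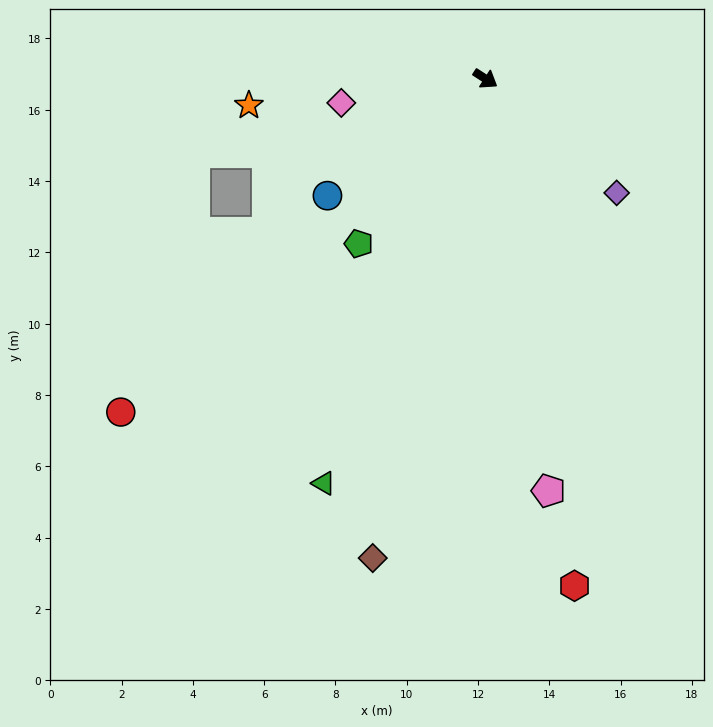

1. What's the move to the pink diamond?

turn right 138°, forward 4.1 m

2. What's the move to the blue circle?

turn right 111°, forward 5.5 m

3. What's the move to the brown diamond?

turn right 70°, forward 13.8 m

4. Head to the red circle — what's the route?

turn right 105°, forward 13.9 m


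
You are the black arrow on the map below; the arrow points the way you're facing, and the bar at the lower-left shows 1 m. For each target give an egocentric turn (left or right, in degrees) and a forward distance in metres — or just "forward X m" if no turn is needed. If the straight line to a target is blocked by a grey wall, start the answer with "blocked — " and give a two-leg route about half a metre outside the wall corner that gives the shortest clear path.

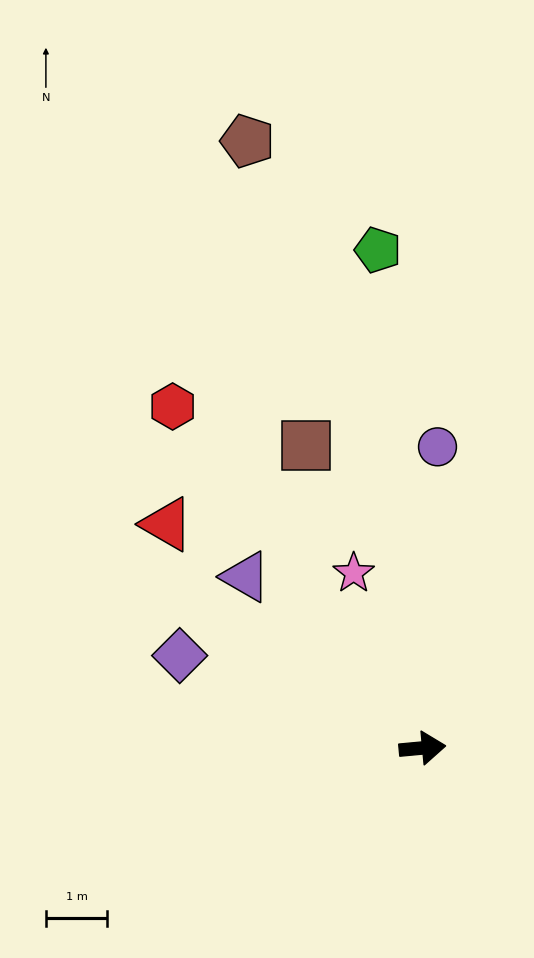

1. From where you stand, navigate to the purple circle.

turn left 82°, forward 4.9 m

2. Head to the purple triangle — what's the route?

turn left 131°, forward 4.0 m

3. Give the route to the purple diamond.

turn left 154°, forward 4.2 m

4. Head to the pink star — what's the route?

turn left 106°, forward 3.1 m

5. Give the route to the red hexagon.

turn left 121°, forward 6.9 m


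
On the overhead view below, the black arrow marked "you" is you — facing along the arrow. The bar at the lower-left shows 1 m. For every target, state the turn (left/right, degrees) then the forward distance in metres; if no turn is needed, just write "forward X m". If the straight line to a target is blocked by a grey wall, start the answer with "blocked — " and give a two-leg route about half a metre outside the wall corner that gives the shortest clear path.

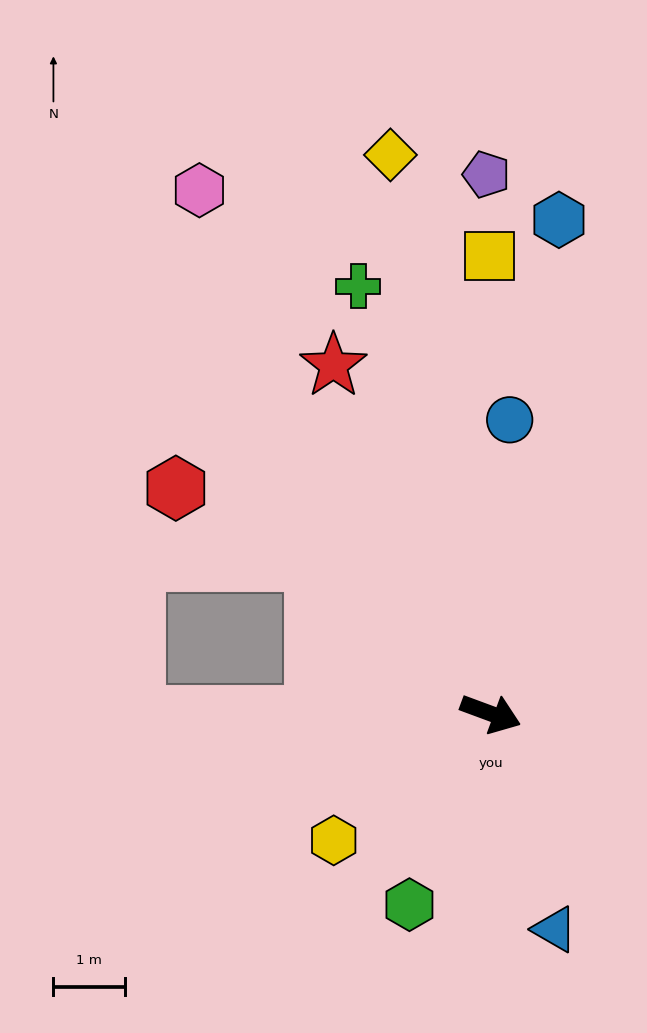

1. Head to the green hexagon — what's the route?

turn right 93°, forward 2.9 m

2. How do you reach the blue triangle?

turn right 53°, forward 3.2 m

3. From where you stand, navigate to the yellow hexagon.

turn right 121°, forward 2.8 m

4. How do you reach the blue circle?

turn left 107°, forward 4.1 m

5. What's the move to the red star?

turn left 135°, forward 5.4 m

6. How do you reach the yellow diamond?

turn left 121°, forward 8.0 m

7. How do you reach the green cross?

turn left 128°, forward 6.3 m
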